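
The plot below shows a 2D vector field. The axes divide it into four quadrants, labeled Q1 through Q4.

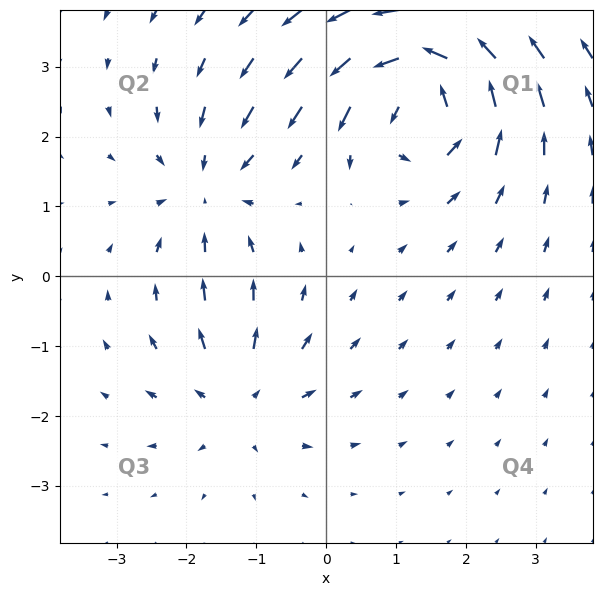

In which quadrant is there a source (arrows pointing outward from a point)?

The source sits at approximately (-1.2, -1.7), which lies in quadrant Q3. The divergence there is about +3, positive as expected for a source.

Q3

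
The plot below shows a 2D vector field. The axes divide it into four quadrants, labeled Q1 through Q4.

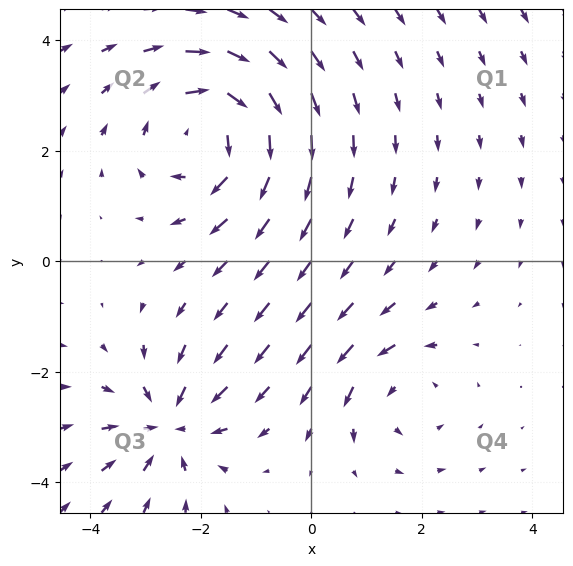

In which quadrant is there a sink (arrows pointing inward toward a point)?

The sink sits at approximately (-2.6, -3.0), which lies in quadrant Q3. The divergence there is about -4, negative as expected for a sink.

Q3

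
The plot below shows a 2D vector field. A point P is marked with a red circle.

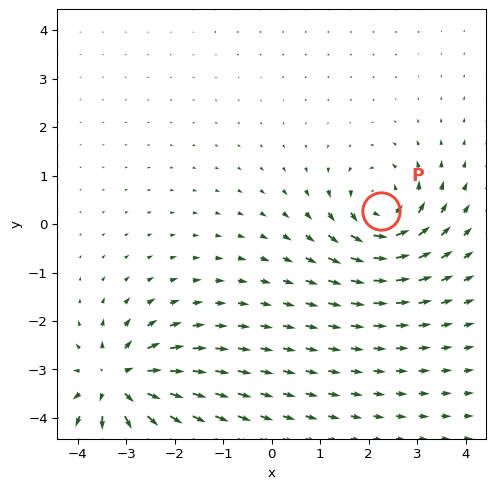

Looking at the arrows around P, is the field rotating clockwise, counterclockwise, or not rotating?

counterclockwise

Near P at (2.3, 0.3) the arrows circulate counterclockwise. The curl (z-component) there is about +6; positive curl means counterclockwise rotation.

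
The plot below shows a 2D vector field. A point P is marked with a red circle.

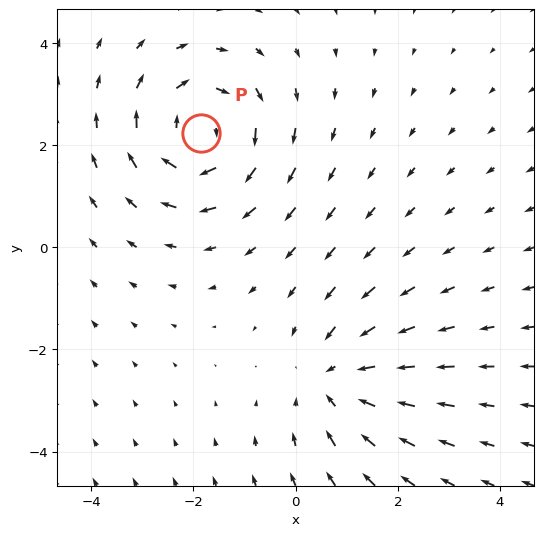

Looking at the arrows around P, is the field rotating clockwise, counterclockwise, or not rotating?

Near P at (-1.9, 2.2) the arrows circulate clockwise. The curl (z-component) there is about -4; negative curl means clockwise rotation.

clockwise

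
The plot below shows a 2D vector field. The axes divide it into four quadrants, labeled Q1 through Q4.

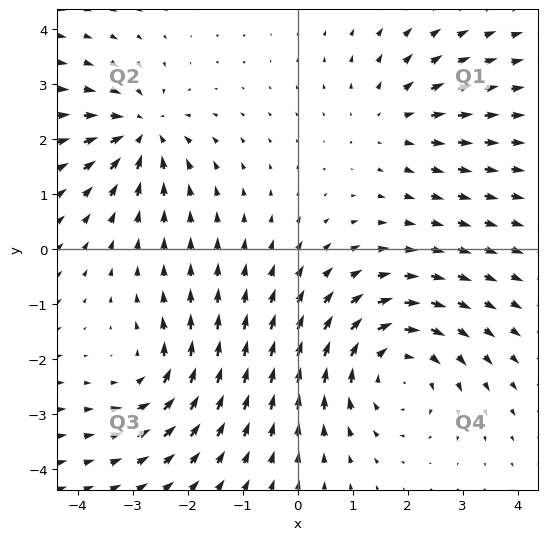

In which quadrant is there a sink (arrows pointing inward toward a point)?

Q2

The sink sits at approximately (-2.8, 2.1), which lies in quadrant Q2. The divergence there is about -4, negative as expected for a sink.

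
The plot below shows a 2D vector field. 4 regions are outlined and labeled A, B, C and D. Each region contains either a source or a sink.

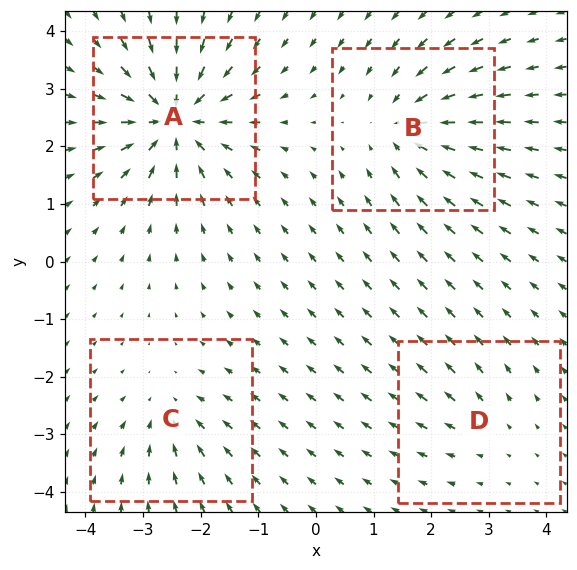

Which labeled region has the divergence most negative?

Divergence at each region's feature centre — A: about -9, B: about -6, C: about -4, D: about +2. Region A is most negative.

A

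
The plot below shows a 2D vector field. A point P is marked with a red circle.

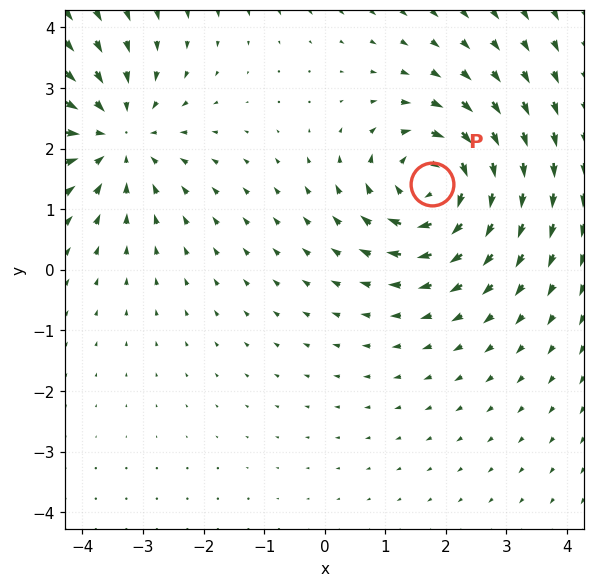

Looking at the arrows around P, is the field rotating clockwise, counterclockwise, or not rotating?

Near P at (1.8, 1.4) the arrows circulate clockwise. The curl (z-component) there is about -3; negative curl means clockwise rotation.

clockwise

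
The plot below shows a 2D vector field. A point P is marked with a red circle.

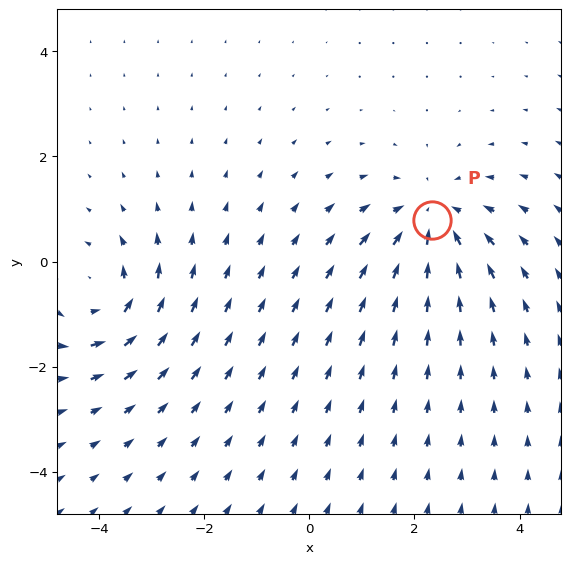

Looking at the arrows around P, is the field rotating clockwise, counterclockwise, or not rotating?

not rotating

Near P at (2.3, 0.8) the arrows show no circulation. The curl there is ≈0.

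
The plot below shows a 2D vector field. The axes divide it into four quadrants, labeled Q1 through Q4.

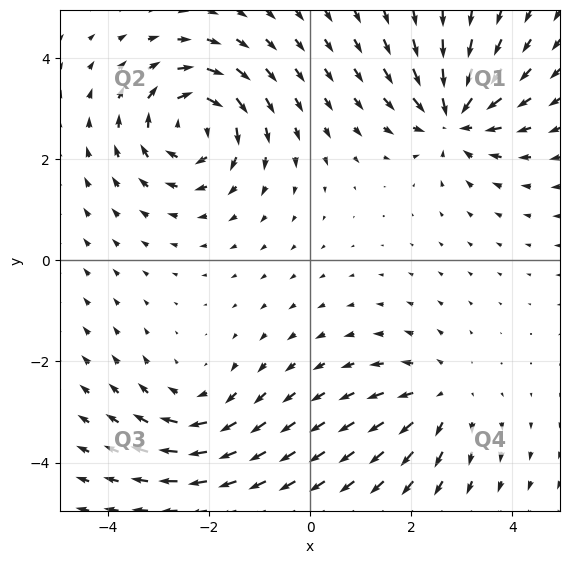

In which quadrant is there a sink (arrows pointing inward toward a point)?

The sink sits at approximately (2.8, 2.8), which lies in quadrant Q1. The divergence there is about -6, negative as expected for a sink.

Q1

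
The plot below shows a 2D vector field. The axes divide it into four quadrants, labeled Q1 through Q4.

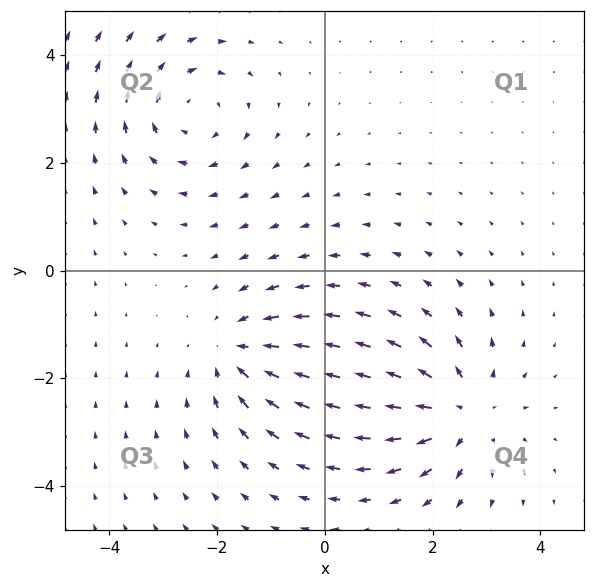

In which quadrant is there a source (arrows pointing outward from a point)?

Q4

The source sits at approximately (2.5, -2.6), which lies in quadrant Q4. The divergence there is about +5, positive as expected for a source.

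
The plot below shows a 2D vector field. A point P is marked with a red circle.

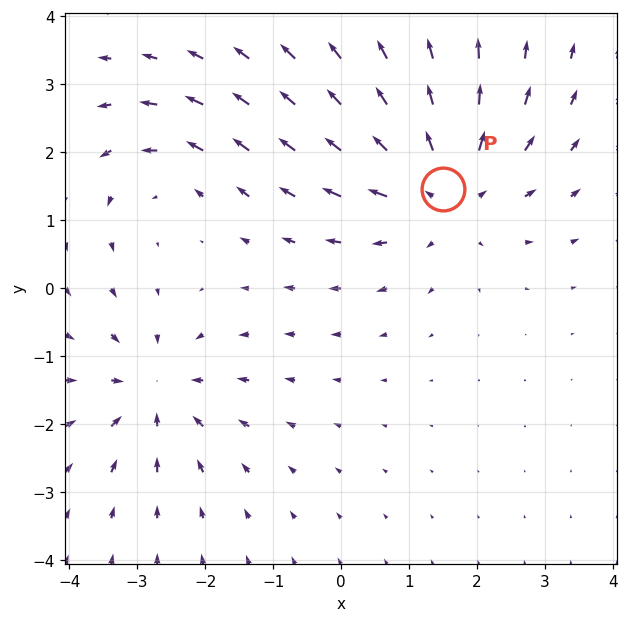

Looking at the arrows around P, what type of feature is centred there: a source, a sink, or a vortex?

source

At P (1.5, 1.5) the arrows spread outward. Divergence about +4, curl ≈0 — positive divergence with near-zero curl is a source.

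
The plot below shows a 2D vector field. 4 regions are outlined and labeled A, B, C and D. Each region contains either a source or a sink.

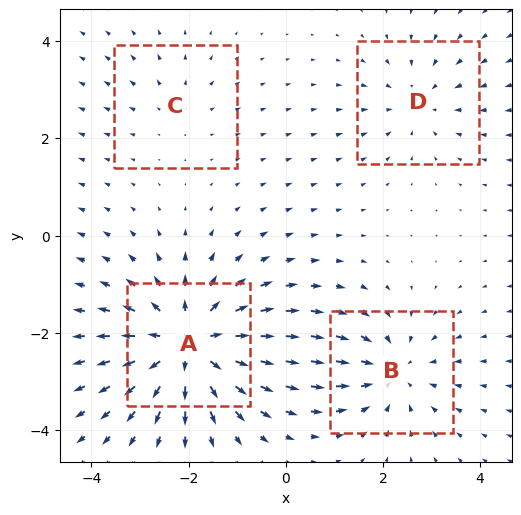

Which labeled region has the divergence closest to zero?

Divergence at each region's feature centre — A: about +6, B: about -4, C: about +2, D: about -3. Region C is closest to zero.

C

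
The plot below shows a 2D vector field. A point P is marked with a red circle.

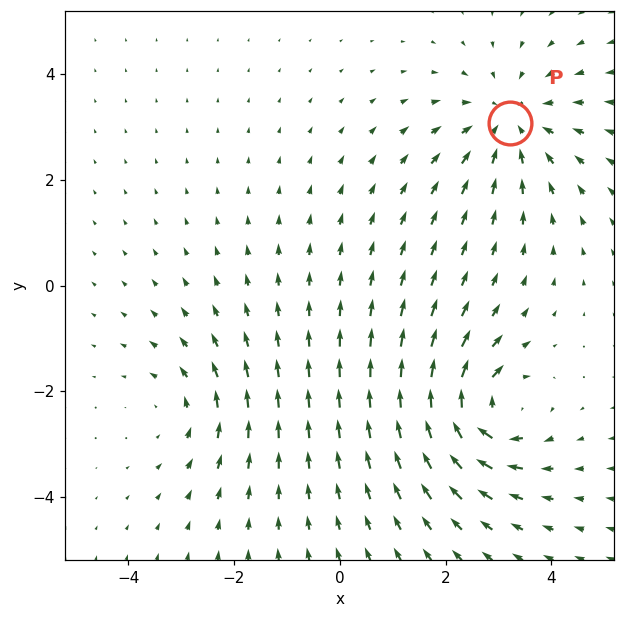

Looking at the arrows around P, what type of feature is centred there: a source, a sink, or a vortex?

At P (3.2, 3.1) the arrows converge inward. Divergence about -4, curl ≈0 — negative divergence with near-zero curl is a sink.

sink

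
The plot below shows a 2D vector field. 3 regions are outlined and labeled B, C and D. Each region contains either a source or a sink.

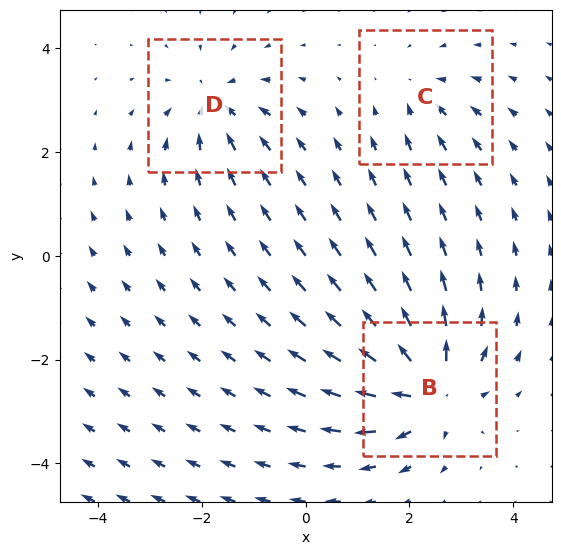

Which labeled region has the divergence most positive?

Divergence at each region's feature centre — B: about +5, C: about -2, D: about -4. Region B is most positive.

B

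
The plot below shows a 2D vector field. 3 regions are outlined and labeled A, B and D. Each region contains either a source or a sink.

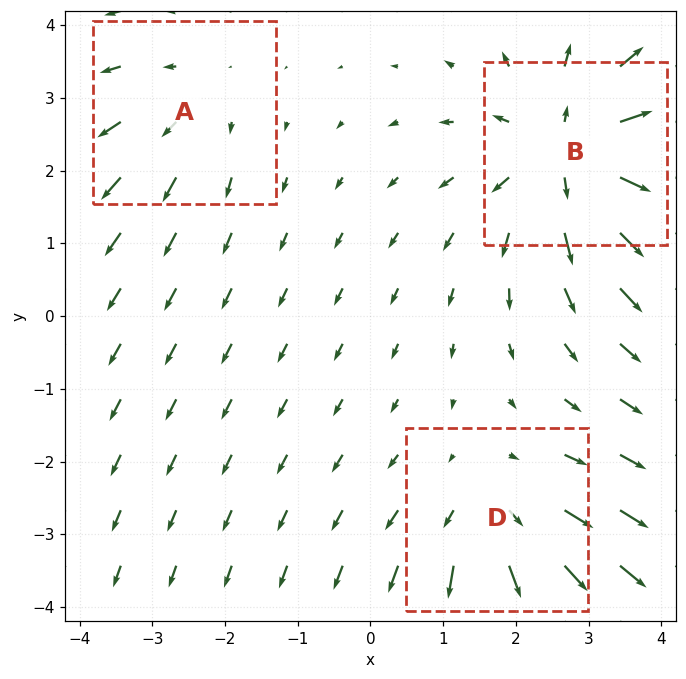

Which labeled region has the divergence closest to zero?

A

Divergence at each region's feature centre — A: about +2, B: about +5, D: about +3. Region A is closest to zero.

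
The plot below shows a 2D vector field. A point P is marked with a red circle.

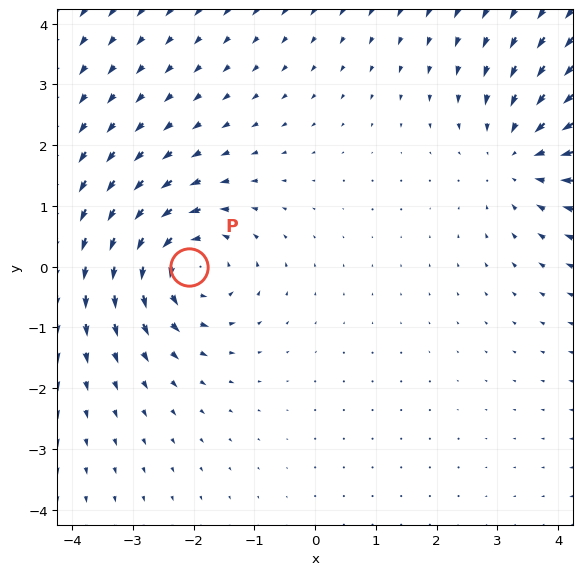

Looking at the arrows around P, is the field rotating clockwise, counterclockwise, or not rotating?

counterclockwise

Near P at (-2.1, -0.0) the arrows circulate counterclockwise. The curl (z-component) there is about +4; positive curl means counterclockwise rotation.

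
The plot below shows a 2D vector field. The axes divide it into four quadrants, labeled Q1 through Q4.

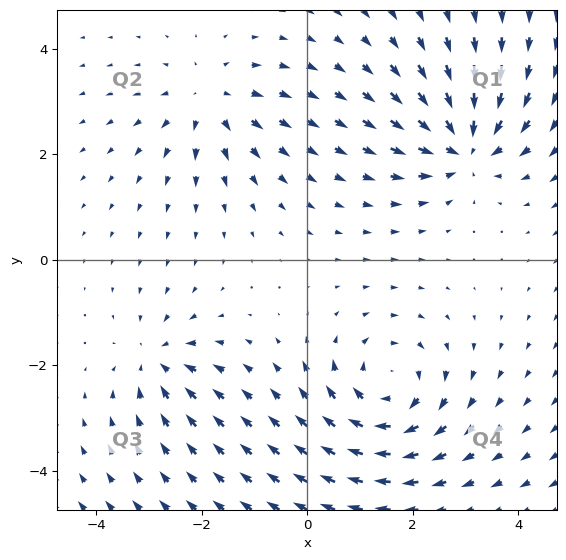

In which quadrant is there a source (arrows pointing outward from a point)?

Q2

The source sits at approximately (-1.9, 3.0), which lies in quadrant Q2. The divergence there is about +4, positive as expected for a source.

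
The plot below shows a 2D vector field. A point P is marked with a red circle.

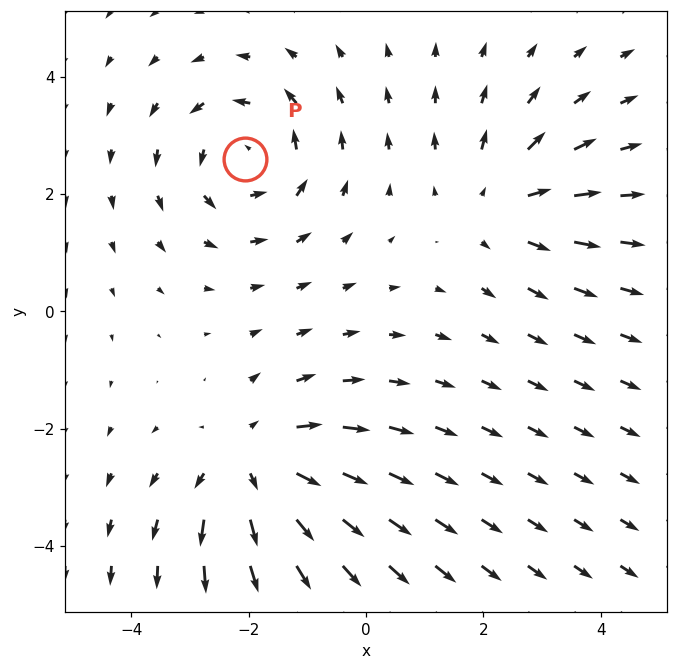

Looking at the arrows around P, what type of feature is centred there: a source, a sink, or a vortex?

vortex

At P (-2.1, 2.6) the arrows circulate counterclockwise. Divergence ≈0, curl about +4 — near-zero divergence with nonzero curl is a vortex.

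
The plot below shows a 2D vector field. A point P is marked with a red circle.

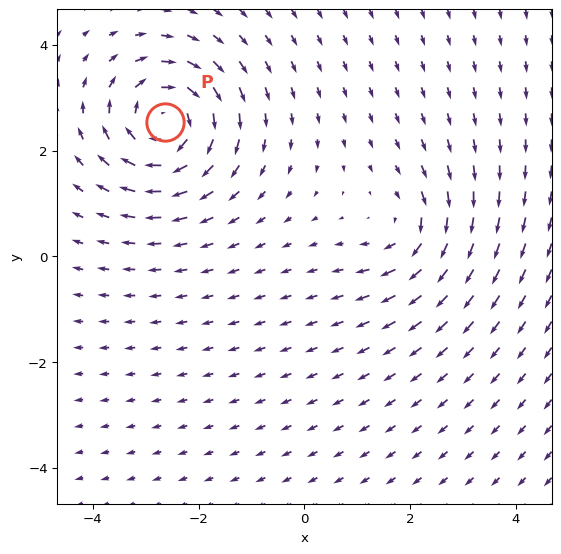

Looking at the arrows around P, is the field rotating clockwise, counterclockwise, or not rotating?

Near P at (-2.6, 2.5) the arrows circulate clockwise. The curl (z-component) there is about -6; negative curl means clockwise rotation.

clockwise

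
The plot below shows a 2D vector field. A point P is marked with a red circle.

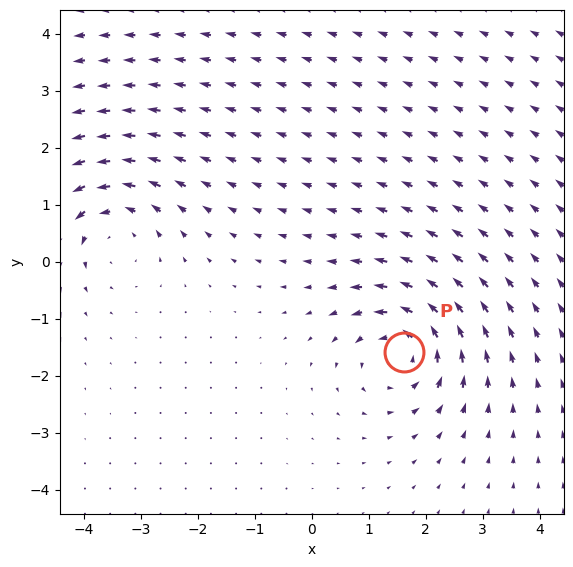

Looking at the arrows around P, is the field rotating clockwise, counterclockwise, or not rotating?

counterclockwise

Near P at (1.6, -1.6) the arrows circulate counterclockwise. The curl (z-component) there is about +6; positive curl means counterclockwise rotation.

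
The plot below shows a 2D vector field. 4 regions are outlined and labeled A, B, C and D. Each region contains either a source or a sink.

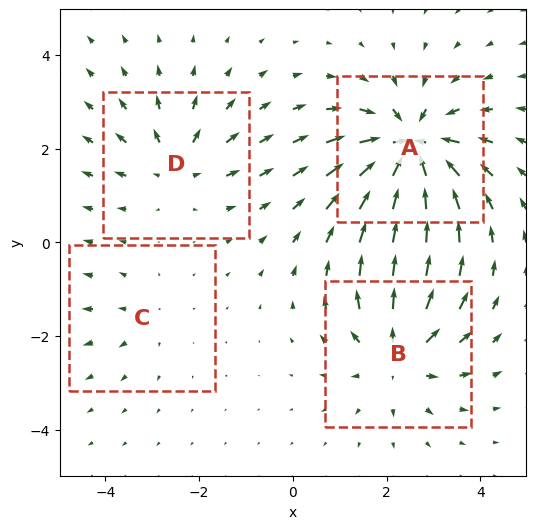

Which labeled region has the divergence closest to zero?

Divergence at each region's feature centre — A: about -7, B: about +5, C: about +2, D: about +4. Region C is closest to zero.

C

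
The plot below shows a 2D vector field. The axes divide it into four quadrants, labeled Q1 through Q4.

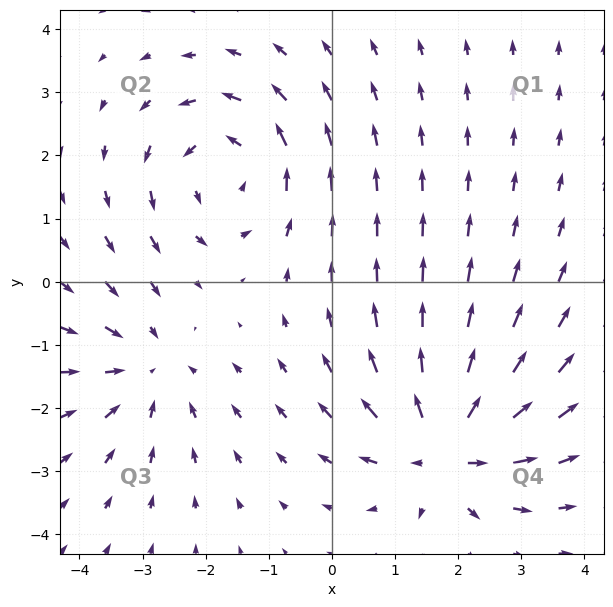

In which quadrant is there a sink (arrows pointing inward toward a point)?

The sink sits at approximately (-2.9, -1.4), which lies in quadrant Q3. The divergence there is about -3, negative as expected for a sink.

Q3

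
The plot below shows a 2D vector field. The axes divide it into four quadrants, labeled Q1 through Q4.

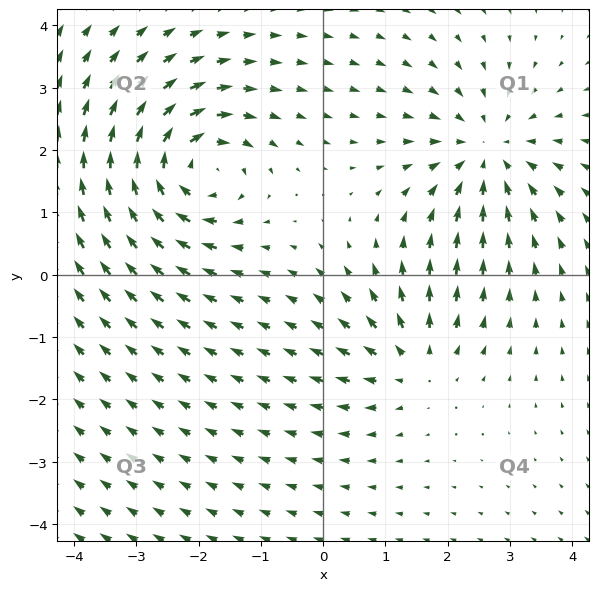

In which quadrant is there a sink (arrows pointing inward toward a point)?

Q1

The sink sits at approximately (2.6, 2.0), which lies in quadrant Q1. The divergence there is about -4, negative as expected for a sink.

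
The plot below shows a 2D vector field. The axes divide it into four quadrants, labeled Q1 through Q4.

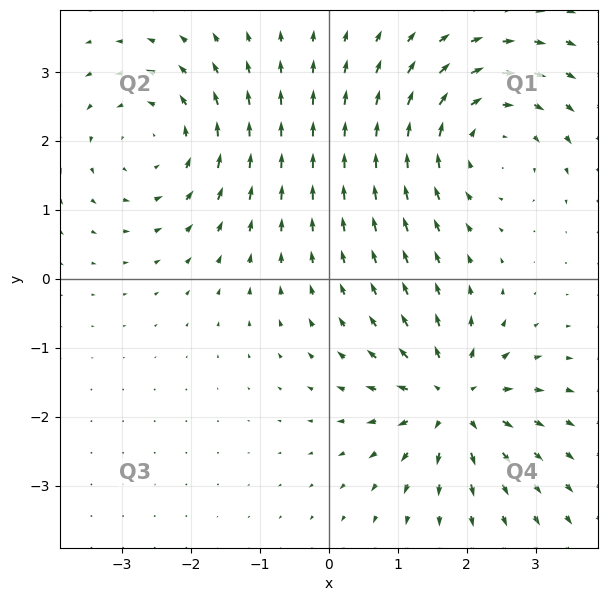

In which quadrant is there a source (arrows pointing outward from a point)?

Q4

The source sits at approximately (1.8, -1.8), which lies in quadrant Q4. The divergence there is about +6, positive as expected for a source.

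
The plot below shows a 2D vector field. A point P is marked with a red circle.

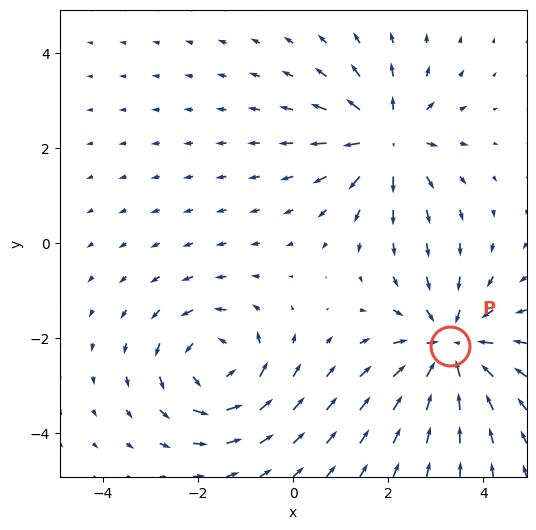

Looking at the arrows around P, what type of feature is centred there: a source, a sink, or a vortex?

sink

At P (3.3, -2.2) the arrows converge inward. Divergence about -4, curl ≈0 — negative divergence with near-zero curl is a sink.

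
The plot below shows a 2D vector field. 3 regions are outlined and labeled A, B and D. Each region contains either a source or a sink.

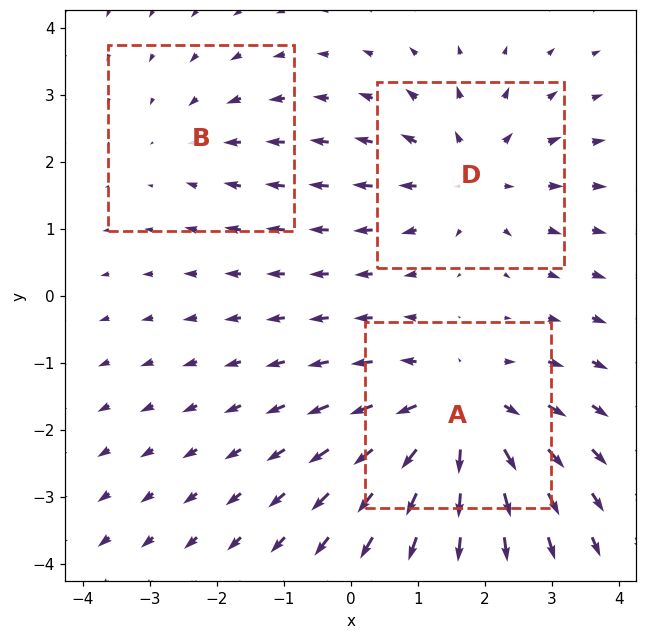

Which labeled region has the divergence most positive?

Divergence at each region's feature centre — A: about +4, B: about -2, D: about +3. Region A is most positive.

A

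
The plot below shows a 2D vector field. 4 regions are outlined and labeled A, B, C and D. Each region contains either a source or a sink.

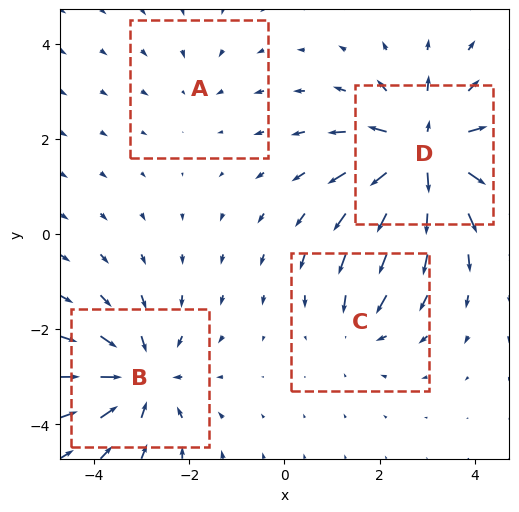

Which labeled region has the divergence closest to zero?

Divergence at each region's feature centre — A: about -2, B: about -5, C: about -3, D: about +7. Region A is closest to zero.

A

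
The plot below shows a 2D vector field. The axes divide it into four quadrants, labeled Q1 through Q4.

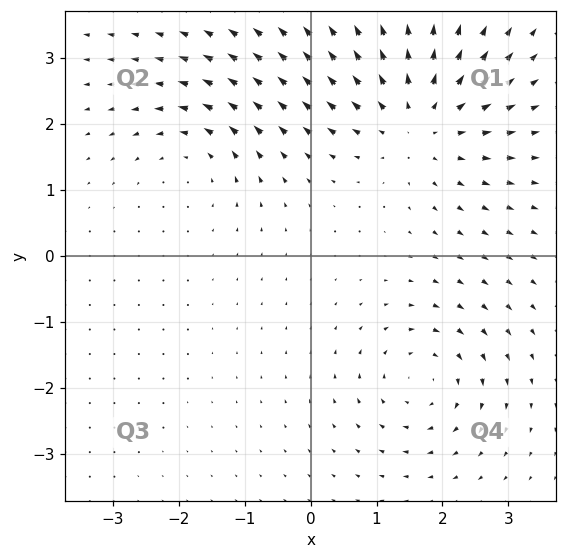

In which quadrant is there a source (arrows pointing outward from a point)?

The source sits at approximately (1.6, 2.0), which lies in quadrant Q1. The divergence there is about +4, positive as expected for a source.

Q1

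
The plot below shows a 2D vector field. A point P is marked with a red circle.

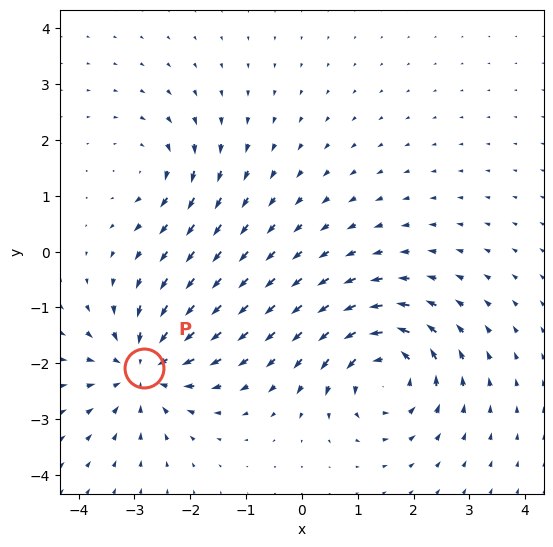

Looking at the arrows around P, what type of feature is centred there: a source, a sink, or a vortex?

At P (-2.8, -2.1) the arrows converge inward. Divergence about -6, curl ≈0 — negative divergence with near-zero curl is a sink.

sink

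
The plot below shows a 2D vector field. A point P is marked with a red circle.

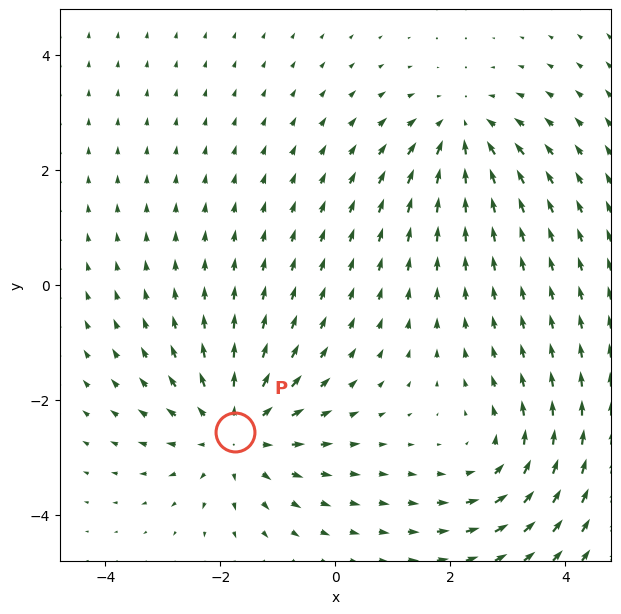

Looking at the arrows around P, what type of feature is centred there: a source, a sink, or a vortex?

source

At P (-1.7, -2.6) the arrows spread outward. Divergence about +4, curl ≈0 — positive divergence with near-zero curl is a source.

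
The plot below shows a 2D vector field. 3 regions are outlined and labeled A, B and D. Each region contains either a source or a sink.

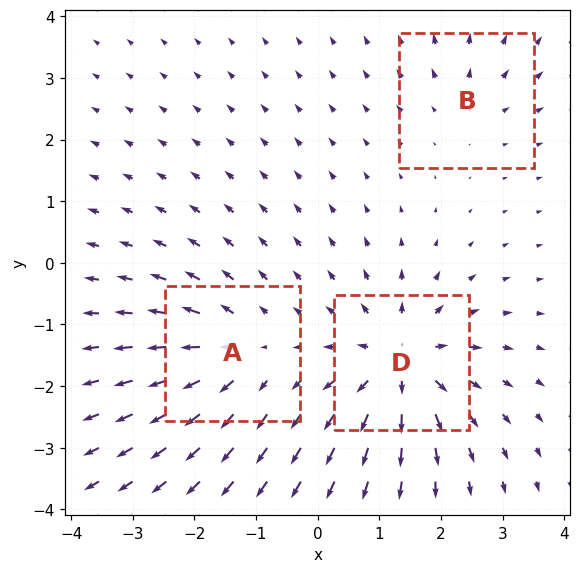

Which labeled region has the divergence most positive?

Divergence at each region's feature centre — A: about +4, B: about +2, D: about +6. Region D is most positive.

D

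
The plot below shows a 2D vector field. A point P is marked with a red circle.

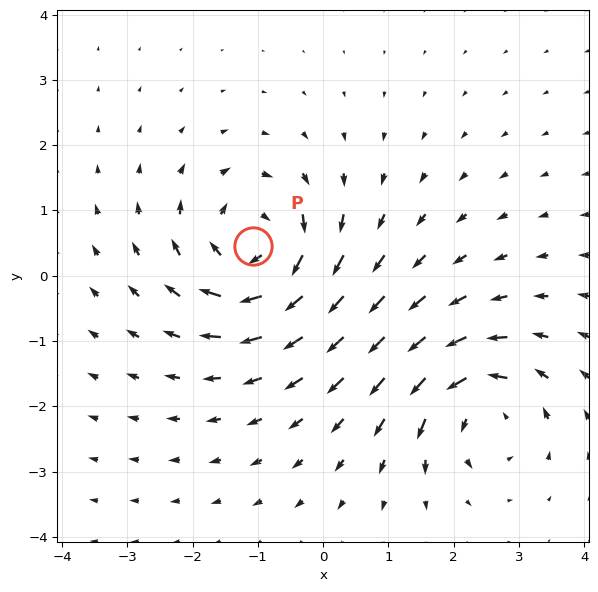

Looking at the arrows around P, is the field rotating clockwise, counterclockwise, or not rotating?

Near P at (-1.1, 0.5) the arrows circulate clockwise. The curl (z-component) there is about -6; negative curl means clockwise rotation.

clockwise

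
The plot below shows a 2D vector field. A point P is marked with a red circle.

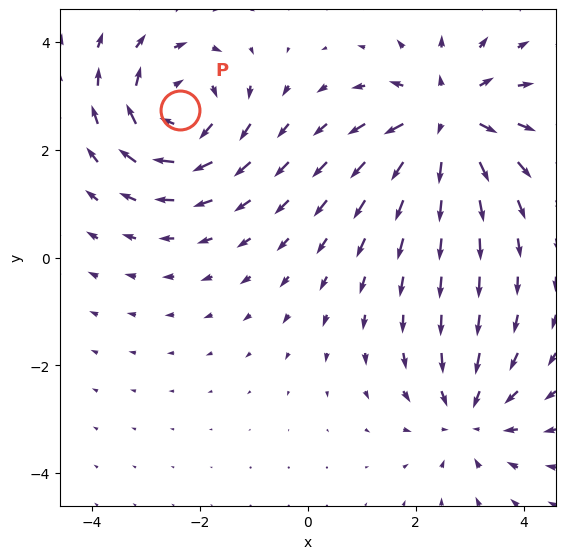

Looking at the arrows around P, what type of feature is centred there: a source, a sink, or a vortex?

vortex

At P (-2.4, 2.7) the arrows circulate clockwise. Divergence ≈0, curl about -5 — near-zero divergence with nonzero curl is a vortex.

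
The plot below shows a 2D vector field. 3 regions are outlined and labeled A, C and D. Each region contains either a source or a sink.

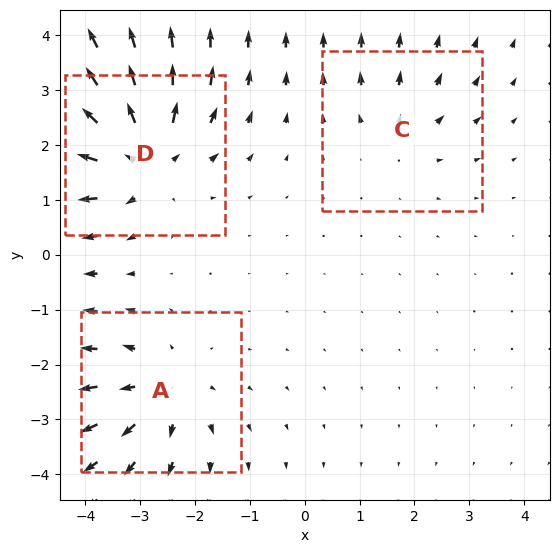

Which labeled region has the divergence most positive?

D

Divergence at each region's feature centre — A: about +3, C: about +2, D: about +5. Region D is most positive.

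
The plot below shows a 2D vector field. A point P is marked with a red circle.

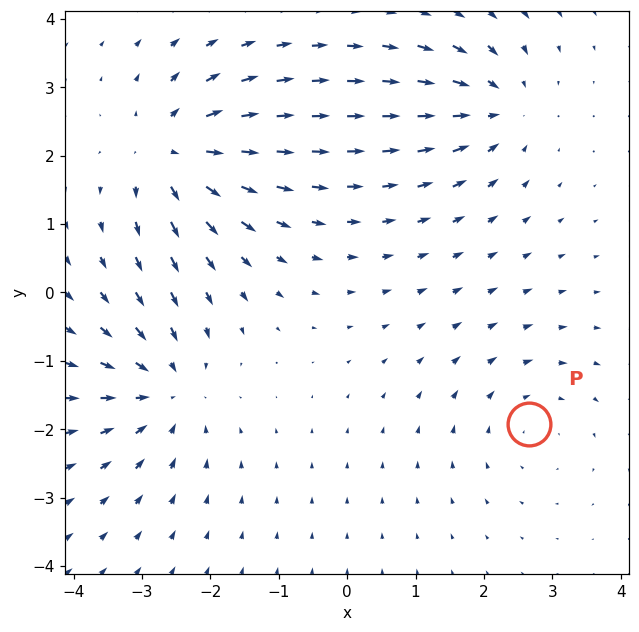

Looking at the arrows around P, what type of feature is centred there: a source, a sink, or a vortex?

vortex

At P (2.7, -1.9) the arrows circulate clockwise. Divergence ≈0, curl about -2 — near-zero divergence with nonzero curl is a vortex.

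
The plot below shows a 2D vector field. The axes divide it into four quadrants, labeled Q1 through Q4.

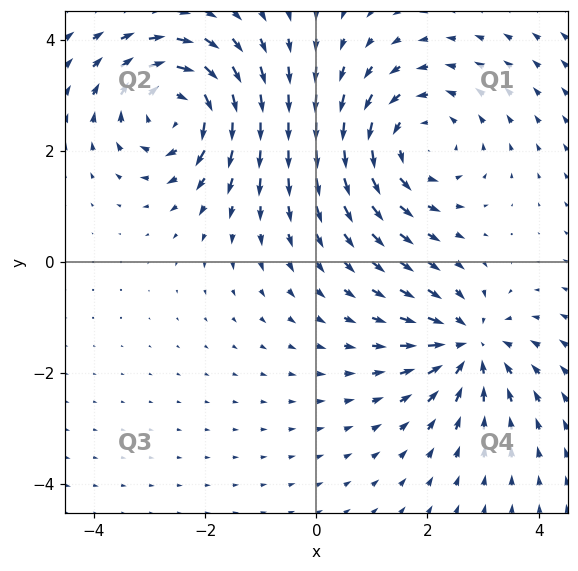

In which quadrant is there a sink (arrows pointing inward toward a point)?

The sink sits at approximately (2.8, -1.5), which lies in quadrant Q4. The divergence there is about -3, negative as expected for a sink.

Q4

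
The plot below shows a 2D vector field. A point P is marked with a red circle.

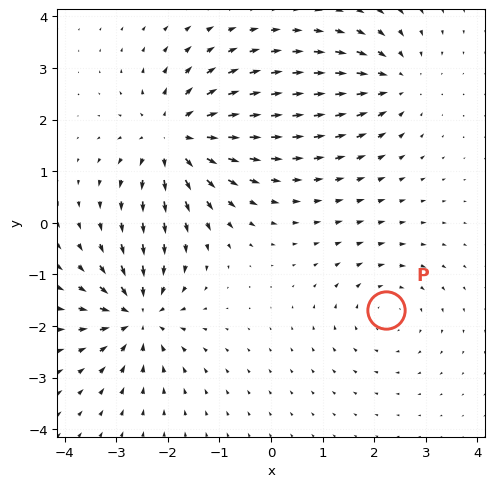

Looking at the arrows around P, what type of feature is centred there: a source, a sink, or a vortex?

At P (2.2, -1.7) the arrows circulate clockwise. Divergence ≈0, curl about -3 — near-zero divergence with nonzero curl is a vortex.

vortex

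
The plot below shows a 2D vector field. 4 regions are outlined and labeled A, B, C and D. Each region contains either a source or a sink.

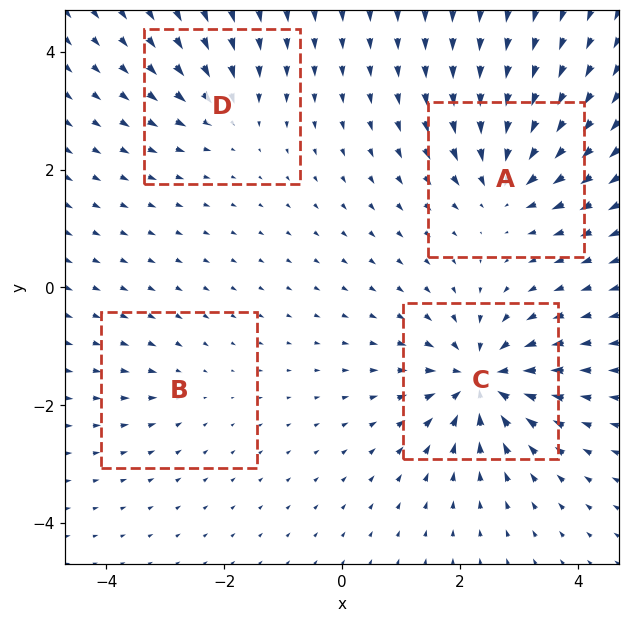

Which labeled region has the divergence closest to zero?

B

Divergence at each region's feature centre — A: about -6, B: about -3, C: about -9, D: about -4. Region B is closest to zero.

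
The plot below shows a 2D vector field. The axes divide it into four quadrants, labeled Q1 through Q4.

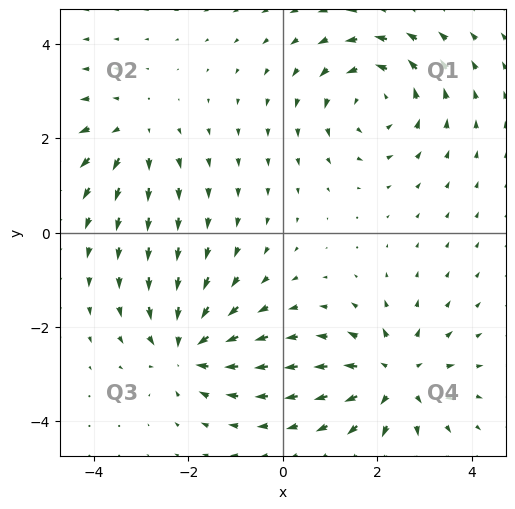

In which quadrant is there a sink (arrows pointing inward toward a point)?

The sink sits at approximately (-2.0, -2.5), which lies in quadrant Q3. The divergence there is about -5, negative as expected for a sink.

Q3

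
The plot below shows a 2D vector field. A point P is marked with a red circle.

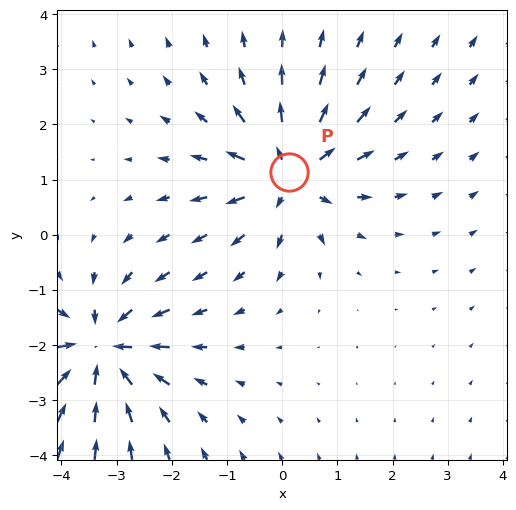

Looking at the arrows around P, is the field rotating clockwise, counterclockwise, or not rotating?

not rotating

Near P at (0.1, 1.1) the arrows show no circulation. The curl there is ≈0.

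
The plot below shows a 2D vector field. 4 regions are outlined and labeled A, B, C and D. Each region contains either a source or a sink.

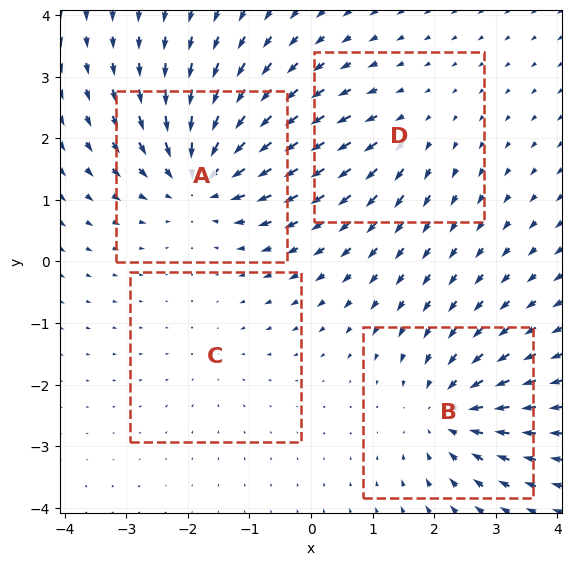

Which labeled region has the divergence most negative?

A

Divergence at each region's feature centre — A: about -7, B: about -5, C: about -2, D: about +3. Region A is most negative.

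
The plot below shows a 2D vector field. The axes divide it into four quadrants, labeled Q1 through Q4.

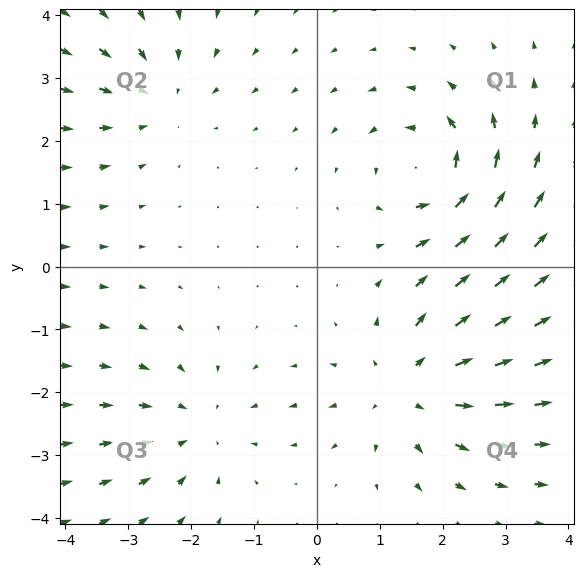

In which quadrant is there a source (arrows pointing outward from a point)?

The source sits at approximately (1.5, -1.9), which lies in quadrant Q4. The divergence there is about +3, positive as expected for a source.

Q4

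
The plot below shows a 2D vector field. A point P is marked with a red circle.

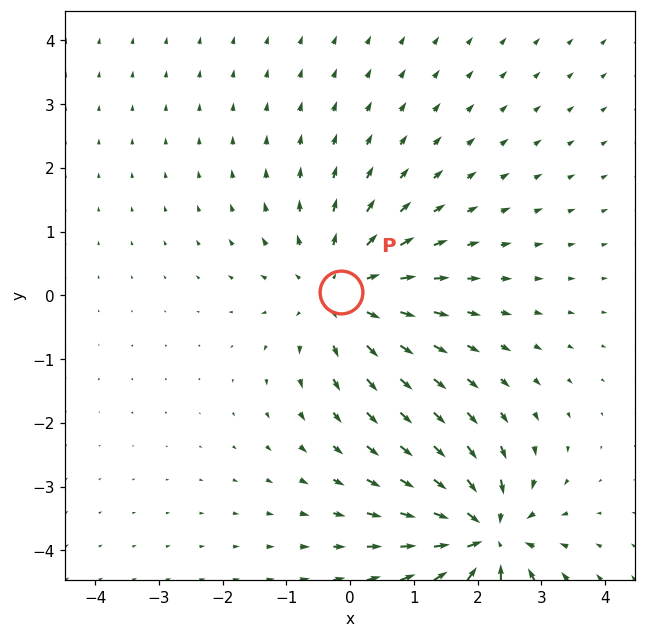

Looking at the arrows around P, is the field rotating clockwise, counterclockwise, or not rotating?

not rotating

Near P at (-0.1, 0.1) the arrows show no circulation. The curl there is ≈0.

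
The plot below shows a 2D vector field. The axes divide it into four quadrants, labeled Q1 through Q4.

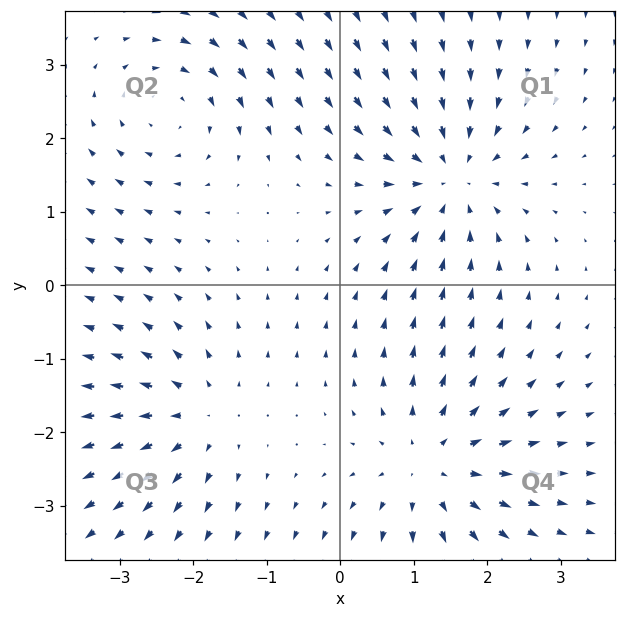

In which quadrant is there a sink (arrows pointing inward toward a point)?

Q1

The sink sits at approximately (1.5, 1.5), which lies in quadrant Q1. The divergence there is about -5, negative as expected for a sink.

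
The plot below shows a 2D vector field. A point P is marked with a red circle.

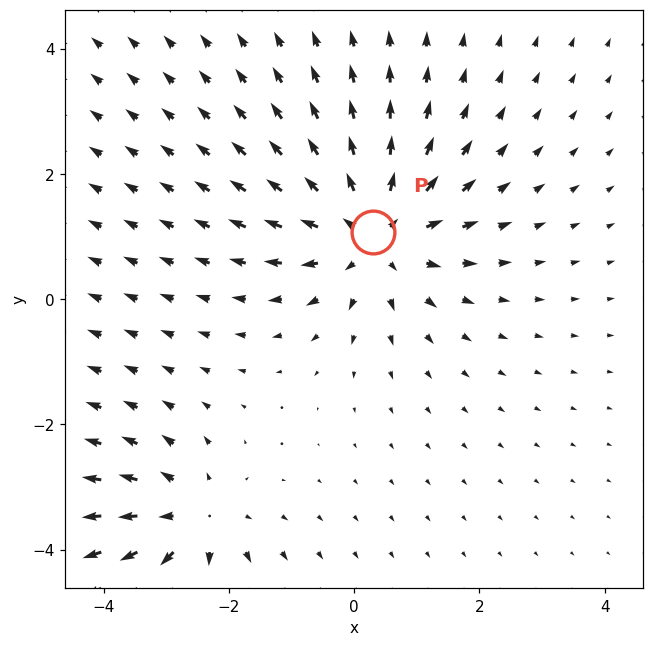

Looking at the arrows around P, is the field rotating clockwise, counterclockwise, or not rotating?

not rotating

Near P at (0.3, 1.1) the arrows show no circulation. The curl there is ≈0.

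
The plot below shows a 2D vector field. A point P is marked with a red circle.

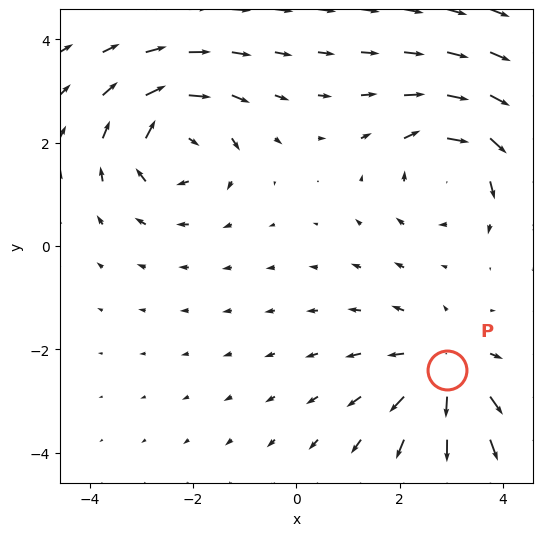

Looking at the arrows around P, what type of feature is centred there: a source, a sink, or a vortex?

At P (2.9, -2.4) the arrows spread outward. Divergence about +3, curl ≈0 — positive divergence with near-zero curl is a source.

source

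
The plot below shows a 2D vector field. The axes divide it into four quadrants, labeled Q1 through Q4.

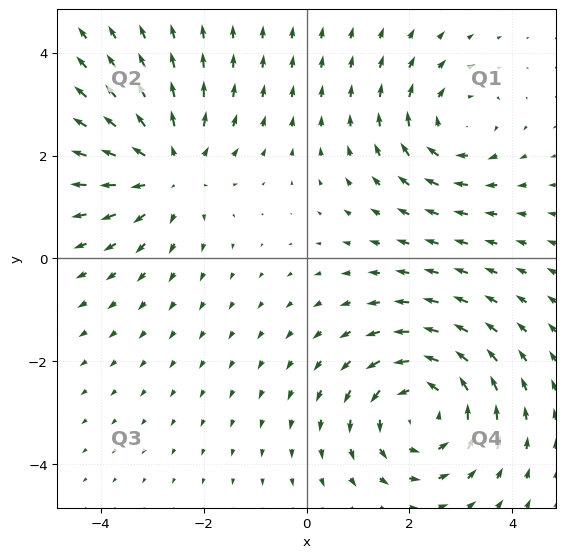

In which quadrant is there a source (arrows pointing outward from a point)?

The source sits at approximately (-2.7, 1.7), which lies in quadrant Q2. The divergence there is about +3, positive as expected for a source.

Q2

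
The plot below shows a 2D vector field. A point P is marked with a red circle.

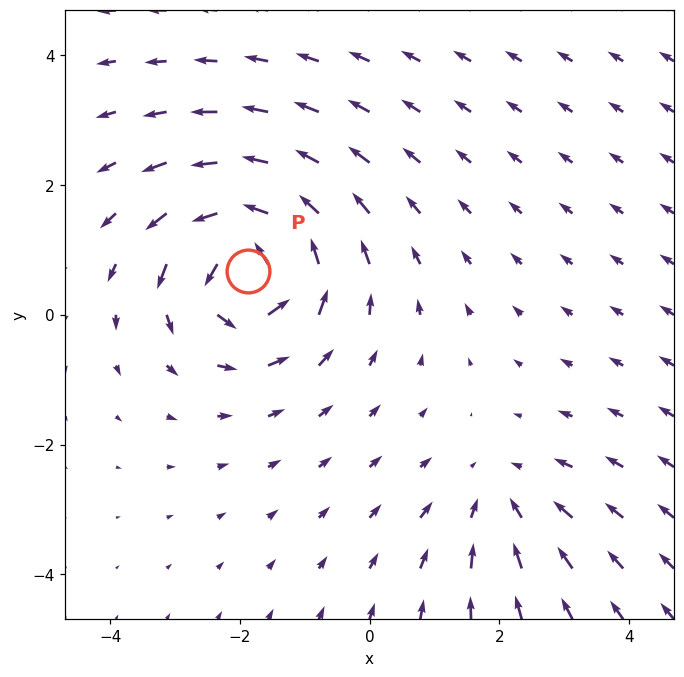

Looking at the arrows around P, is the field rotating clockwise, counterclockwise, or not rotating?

counterclockwise

Near P at (-1.9, 0.7) the arrows circulate counterclockwise. The curl (z-component) there is about +6; positive curl means counterclockwise rotation.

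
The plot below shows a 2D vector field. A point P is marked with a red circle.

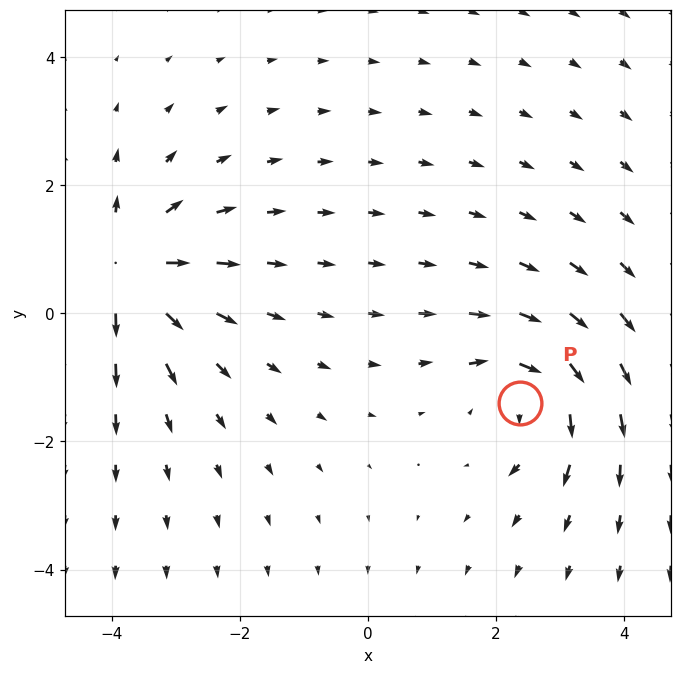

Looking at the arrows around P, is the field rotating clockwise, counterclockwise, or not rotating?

clockwise

Near P at (2.4, -1.4) the arrows circulate clockwise. The curl (z-component) there is about -4; negative curl means clockwise rotation.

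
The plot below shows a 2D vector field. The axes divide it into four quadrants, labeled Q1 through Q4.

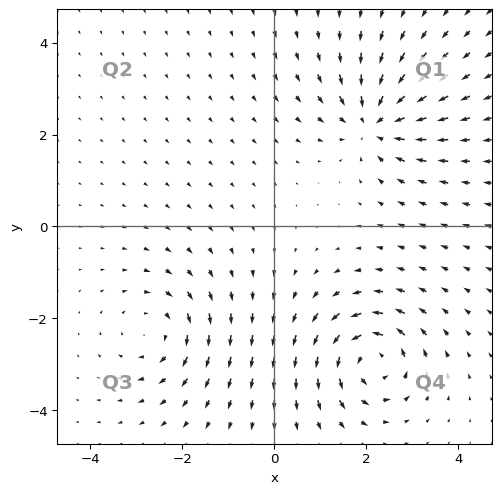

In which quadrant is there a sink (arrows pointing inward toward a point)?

Q1

The sink sits at approximately (2.2, 2.3), which lies in quadrant Q1. The divergence there is about -6, negative as expected for a sink.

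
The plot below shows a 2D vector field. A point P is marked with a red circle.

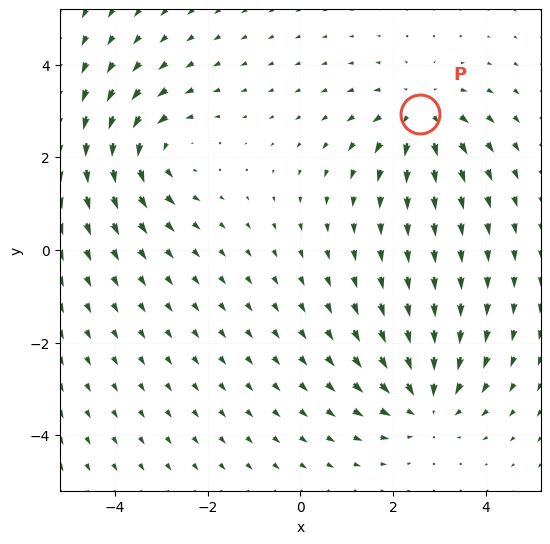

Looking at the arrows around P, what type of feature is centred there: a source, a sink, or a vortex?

At P (2.6, 2.9) the arrows spread outward. Divergence about +4, curl ≈0 — positive divergence with near-zero curl is a source.

source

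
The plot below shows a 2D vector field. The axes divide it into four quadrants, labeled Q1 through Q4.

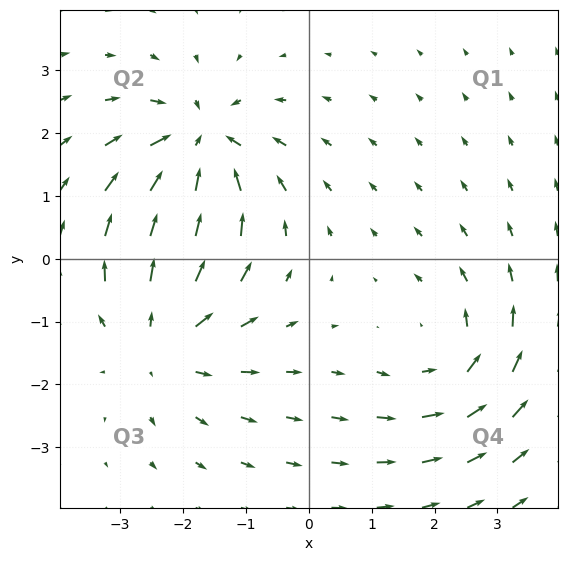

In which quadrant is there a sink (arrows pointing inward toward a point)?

Q2

The sink sits at approximately (-1.7, 1.8), which lies in quadrant Q2. The divergence there is about -6, negative as expected for a sink.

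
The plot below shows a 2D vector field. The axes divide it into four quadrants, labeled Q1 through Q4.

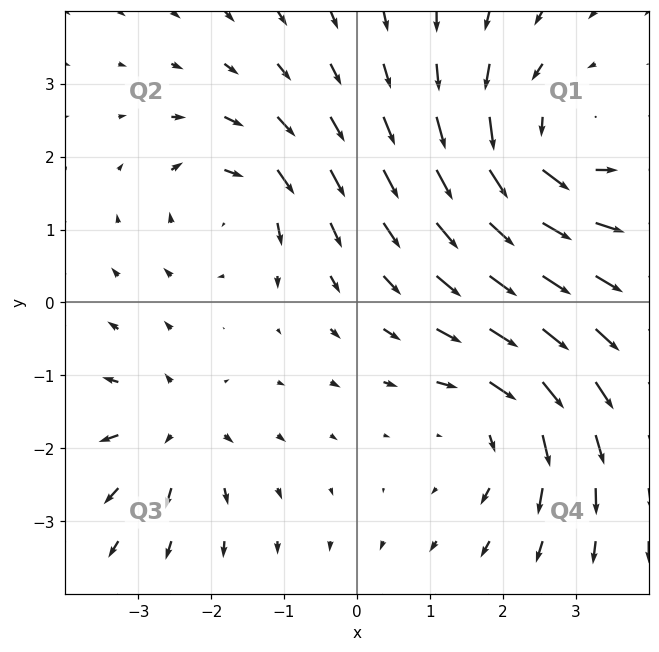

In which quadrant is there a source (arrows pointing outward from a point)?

Q3

The source sits at approximately (-2.5, -1.7), which lies in quadrant Q3. The divergence there is about +4, positive as expected for a source.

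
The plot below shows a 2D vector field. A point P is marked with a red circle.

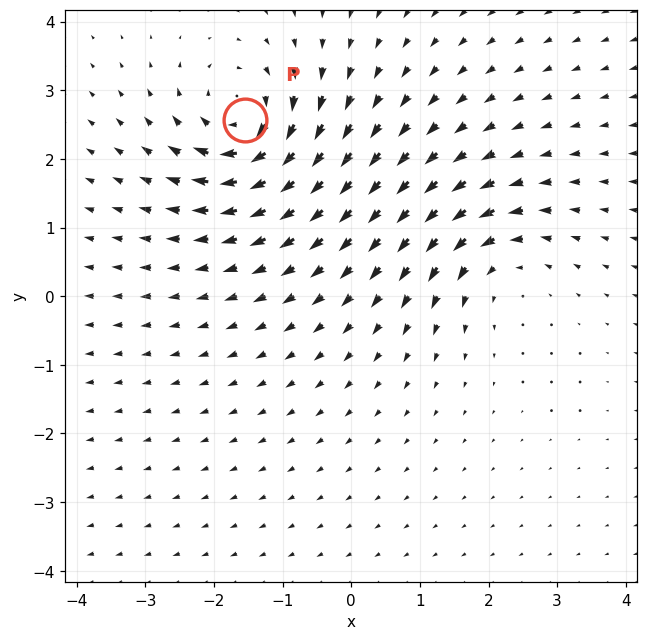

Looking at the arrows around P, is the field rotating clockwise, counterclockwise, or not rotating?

Near P at (-1.6, 2.6) the arrows circulate clockwise. The curl (z-component) there is about -5; negative curl means clockwise rotation.

clockwise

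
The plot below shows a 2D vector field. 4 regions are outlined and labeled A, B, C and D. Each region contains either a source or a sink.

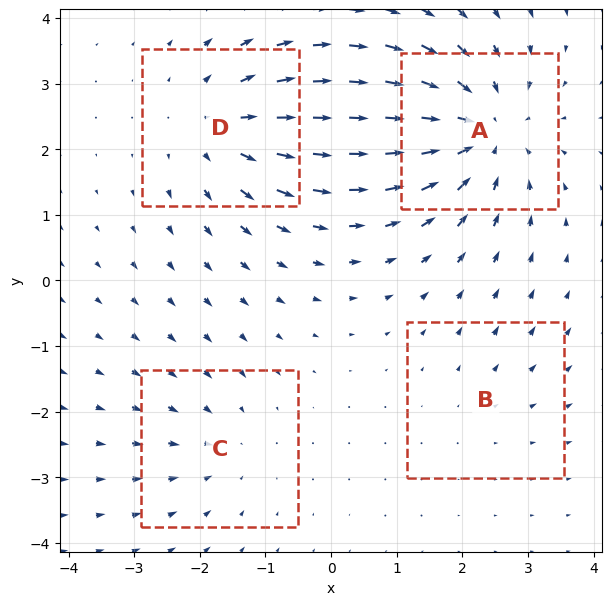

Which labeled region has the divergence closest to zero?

Divergence at each region's feature centre — A: about -6, B: about +2, C: about -3, D: about +4. Region B is closest to zero.

B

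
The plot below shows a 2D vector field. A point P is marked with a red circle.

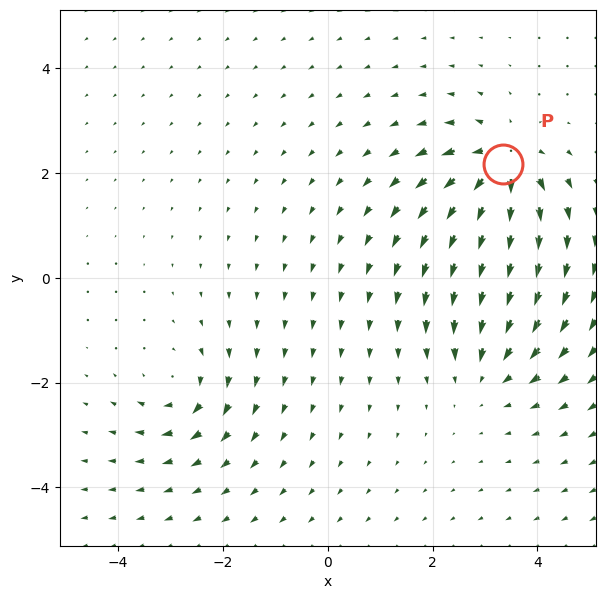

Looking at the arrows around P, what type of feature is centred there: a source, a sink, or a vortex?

At P (3.3, 2.2) the arrows spread outward. Divergence about +6, curl ≈0 — positive divergence with near-zero curl is a source.

source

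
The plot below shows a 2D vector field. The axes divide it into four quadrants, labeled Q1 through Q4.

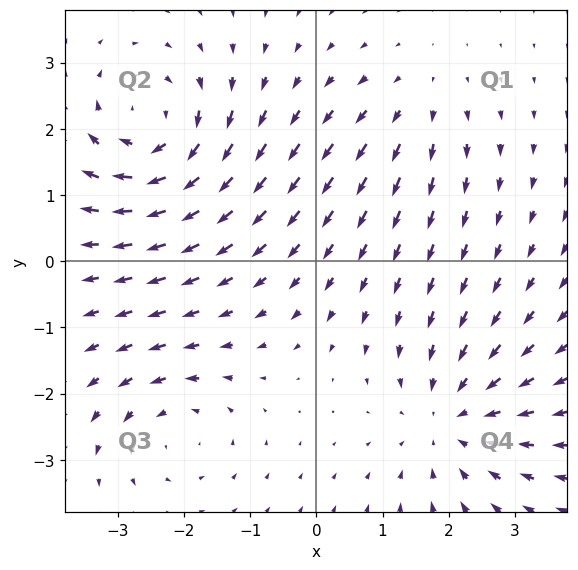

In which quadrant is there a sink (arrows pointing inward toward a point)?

The sink sits at approximately (2.1, -2.4), which lies in quadrant Q4. The divergence there is about -4, negative as expected for a sink.

Q4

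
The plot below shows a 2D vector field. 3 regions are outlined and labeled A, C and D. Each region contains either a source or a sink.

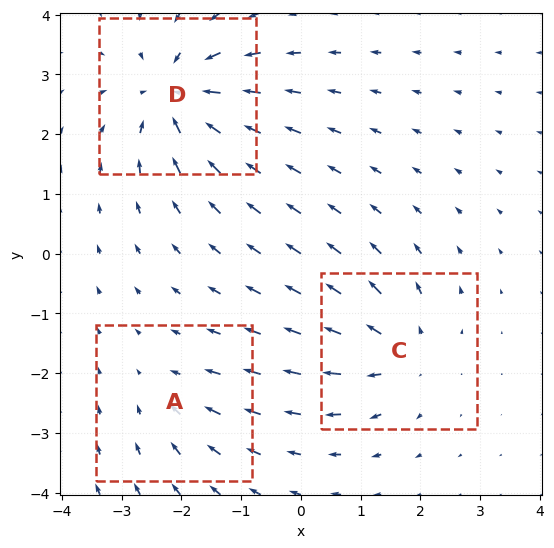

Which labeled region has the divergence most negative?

Divergence at each region's feature centre — A: about -2, C: about +4, D: about -5. Region D is most negative.

D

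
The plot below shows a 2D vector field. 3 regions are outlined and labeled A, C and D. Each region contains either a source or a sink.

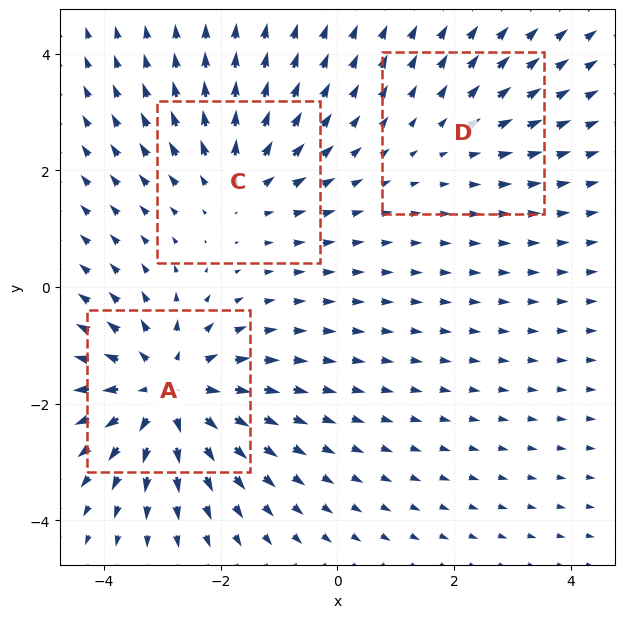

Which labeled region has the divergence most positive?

A

Divergence at each region's feature centre — A: about +5, C: about +3, D: about +2. Region A is most positive.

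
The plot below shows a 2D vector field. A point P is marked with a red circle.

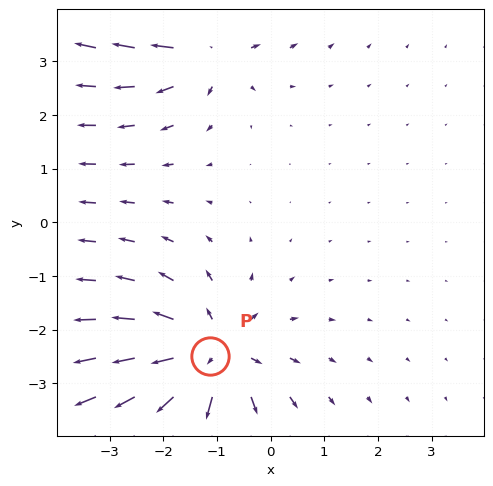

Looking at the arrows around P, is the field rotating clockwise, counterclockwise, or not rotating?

Near P at (-1.1, -2.5) the arrows show no circulation. The curl there is ≈0.

not rotating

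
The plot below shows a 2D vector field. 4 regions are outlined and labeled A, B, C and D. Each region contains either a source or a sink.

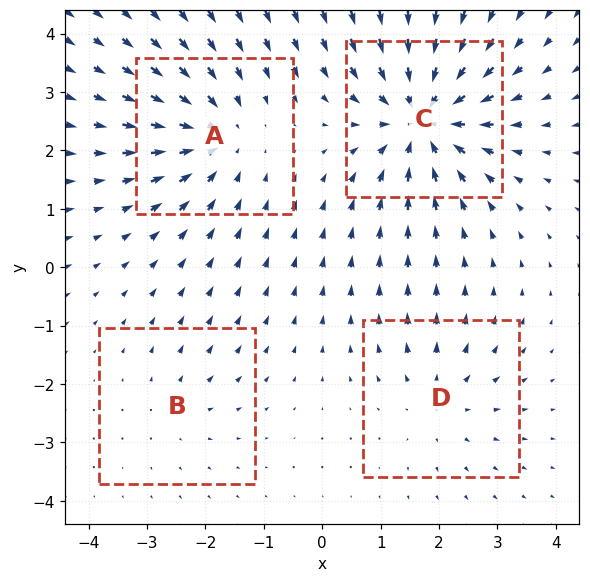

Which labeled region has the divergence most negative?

Divergence at each region's feature centre — A: about -5, B: about +2, C: about -7, D: about +3. Region C is most negative.

C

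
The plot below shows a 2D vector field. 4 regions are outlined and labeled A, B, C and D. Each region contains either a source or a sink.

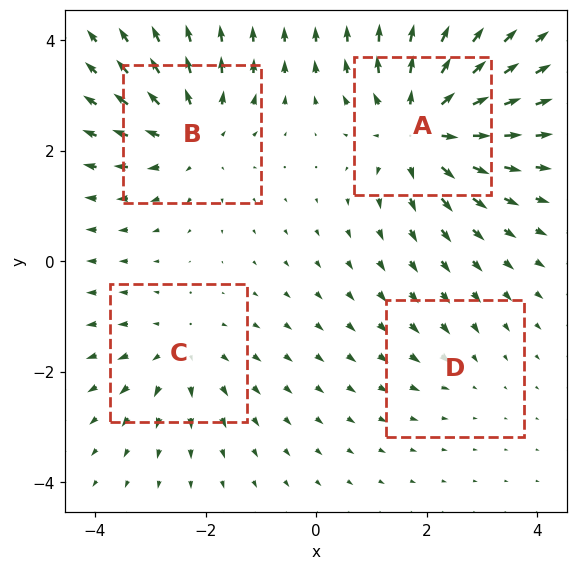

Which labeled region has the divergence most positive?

A

Divergence at each region's feature centre — A: about +7, B: about +5, C: about +3, D: about -2. Region A is most positive.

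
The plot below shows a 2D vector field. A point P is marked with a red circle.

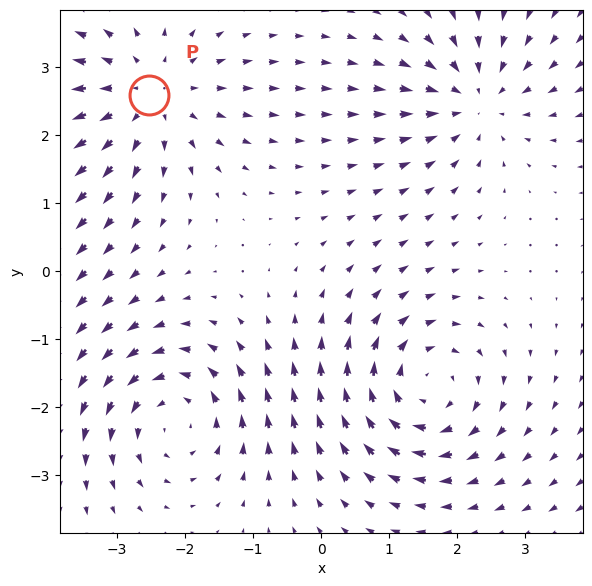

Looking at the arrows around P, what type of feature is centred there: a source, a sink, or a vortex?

source

At P (-2.5, 2.6) the arrows spread outward. Divergence about +4, curl ≈0 — positive divergence with near-zero curl is a source.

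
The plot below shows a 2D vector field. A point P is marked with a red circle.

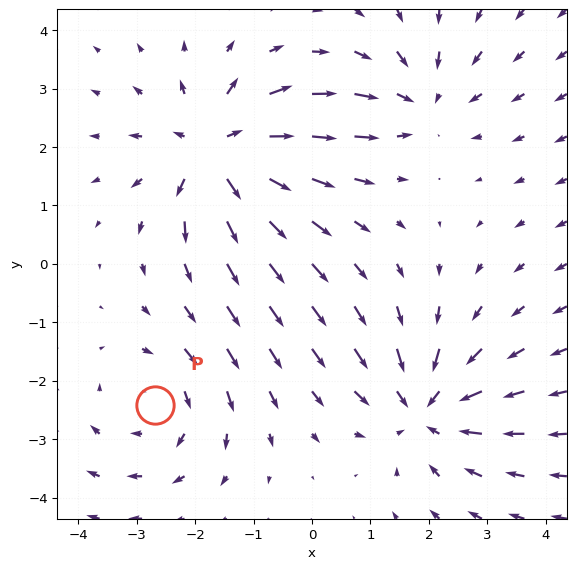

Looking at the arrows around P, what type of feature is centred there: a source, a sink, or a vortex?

vortex

At P (-2.7, -2.4) the arrows circulate clockwise. Divergence ≈0, curl about -3 — near-zero divergence with nonzero curl is a vortex.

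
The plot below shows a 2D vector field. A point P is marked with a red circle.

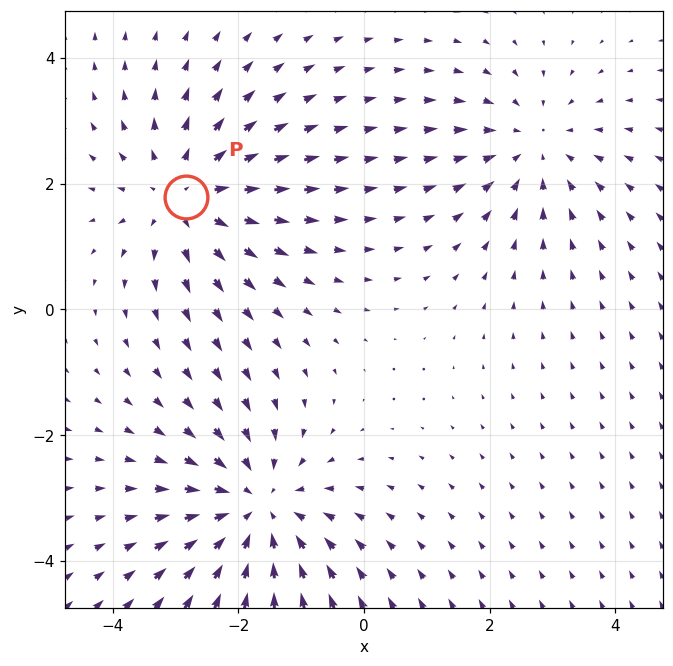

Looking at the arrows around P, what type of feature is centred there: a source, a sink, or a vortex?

source

At P (-2.8, 1.8) the arrows spread outward. Divergence about +4, curl ≈0 — positive divergence with near-zero curl is a source.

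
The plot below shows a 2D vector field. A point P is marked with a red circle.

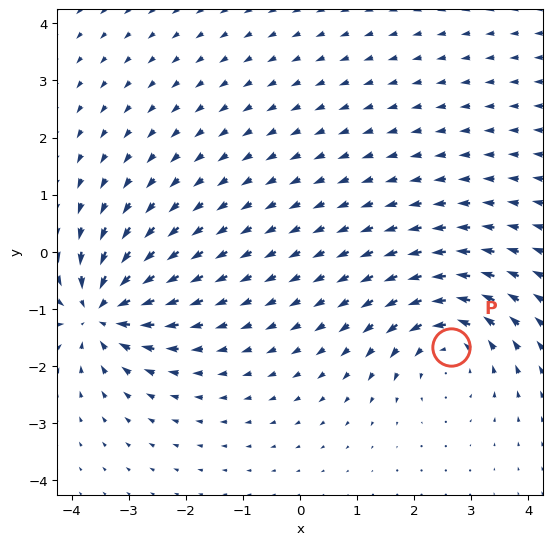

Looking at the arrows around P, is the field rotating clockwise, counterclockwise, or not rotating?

Near P at (2.6, -1.7) the arrows circulate counterclockwise. The curl (z-component) there is about +3; positive curl means counterclockwise rotation.

counterclockwise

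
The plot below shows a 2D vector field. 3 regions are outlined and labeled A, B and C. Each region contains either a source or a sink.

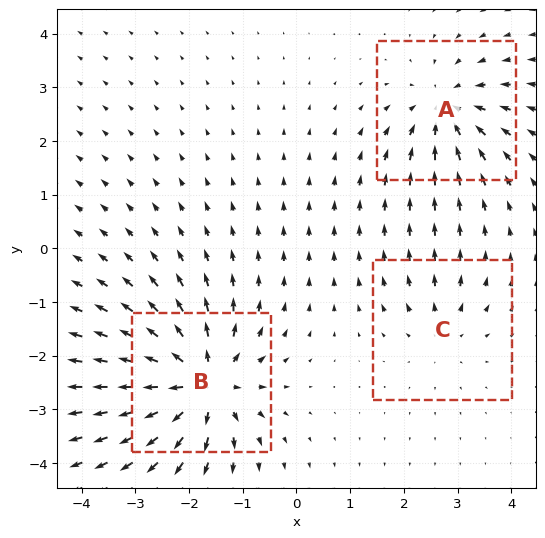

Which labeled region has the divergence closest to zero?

C

Divergence at each region's feature centre — A: about -4, B: about +6, C: about +3. Region C is closest to zero.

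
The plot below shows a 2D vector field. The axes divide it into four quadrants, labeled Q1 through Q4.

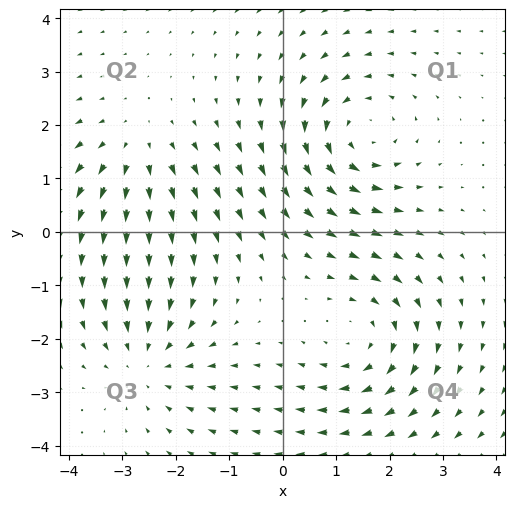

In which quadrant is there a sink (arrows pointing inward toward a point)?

Q3

The sink sits at approximately (-2.5, -2.4), which lies in quadrant Q3. The divergence there is about -4, negative as expected for a sink.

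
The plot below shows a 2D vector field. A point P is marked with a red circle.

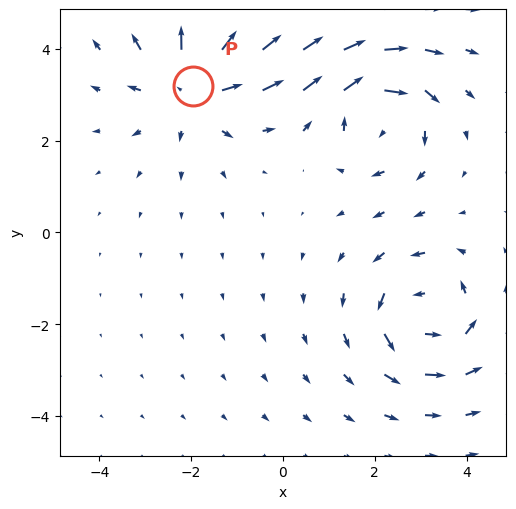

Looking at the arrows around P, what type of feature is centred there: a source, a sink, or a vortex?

At P (-2.0, 3.2) the arrows spread outward. Divergence about +4, curl ≈0 — positive divergence with near-zero curl is a source.

source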